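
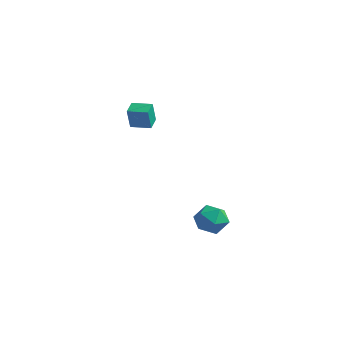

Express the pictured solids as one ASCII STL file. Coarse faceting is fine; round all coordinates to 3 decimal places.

solid 
facet normal -0.549 -0.820 0.162
outer loop
vertex 2.073 -3.567 -3.68
vertex 2.8 -4.118 -4.001
vertex 2.742 -3.893 -3.062
endloop
endfacet
facet normal -0.722 -0.303 0.622
outer loop
vertex 2.073 -3.567 -3.68
vertex 2.742 -3.893 -3.062
vertex 2.421 -2.983 -2.992
endloop
endfacet
facet normal -0.932 0.267 0.245
outer loop
vertex 2.073 -3.567 -3.68
vertex 2.421 -2.983 -2.992
vertex 2.282 -2.646 -3.888
endloop
endfacet
facet normal -0.889 0.101 -0.447
outer loop
vertex 2.073 -3.567 -3.68
vertex 2.282 -2.646 -3.888
vertex 2.516 -3.347 -4.512
endloop
endfacet
facet normal -0.653 -0.571 -0.498
outer loop
vertex 2.073 -3.567 -3.68
vertex 2.516 -3.347 -4.512
vertex 2.8 -4.118 -4.001
endloop
endfacet
facet normal -0.133 -0.123 0.983
outer loop
vertex 2.421 -2.983 -2.992
vertex 2.742 -3.893 -3.062
vertex 3.364 -3.173 -2.888
endloop
endfacet
facet normal 0.147 -0.960 0.239
outer loop
vertex 2.742 -3.893 -3.062
vertex 2.8 -4.118 -4.001
vertex 3.598 -3.874 -3.512
endloop
endfacet
facet normal -0.021 -0.558 -0.830
outer loop
vertex 2.8 -4.118 -4.001
vertex 2.516 -3.347 -4.512
vertex 3.459 -3.537 -4.408
endloop
endfacet
facet normal -0.404 0.529 -0.746
outer loop
vertex 2.516 -3.347 -4.512
vertex 2.282 -2.646 -3.888
vertex 3.138 -2.627 -4.338
endloop
endfacet
facet normal -0.473 0.798 0.374
outer loop
vertex 2.282 -2.646 -3.888
vertex 2.421 -2.983 -2.992
vertex 3.08 -2.402 -3.399
endloop
endfacet
facet normal 0.889 -0.101 0.447
outer loop
vertex 3.807 -2.953 -3.72
vertex 3.364 -3.173 -2.888
vertex 3.598 -3.874 -3.512
endloop
endfacet
facet normal 0.932 -0.267 -0.245
outer loop
vertex 3.807 -2.953 -3.72
vertex 3.598 -3.874 -3.512
vertex 3.459 -3.537 -4.408
endloop
endfacet
facet normal 0.722 0.303 -0.622
outer loop
vertex 3.807 -2.953 -3.72
vertex 3.459 -3.537 -4.408
vertex 3.138 -2.627 -4.338
endloop
endfacet
facet normal 0.549 0.820 -0.162
outer loop
vertex 3.807 -2.953 -3.72
vertex 3.138 -2.627 -4.338
vertex 3.08 -2.402 -3.399
endloop
endfacet
facet normal 0.653 0.571 0.498
outer loop
vertex 3.807 -2.953 -3.72
vertex 3.08 -2.402 -3.399
vertex 3.364 -3.173 -2.888
endloop
endfacet
facet normal 0.404 -0.529 0.746
outer loop
vertex 3.598 -3.874 -3.512
vertex 3.364 -3.173 -2.888
vertex 2.742 -3.893 -3.062
endloop
endfacet
facet normal 0.473 -0.798 -0.374
outer loop
vertex 3.459 -3.537 -4.408
vertex 3.598 -3.874 -3.512
vertex 2.8 -4.118 -4.001
endloop
endfacet
facet normal 0.133 0.123 -0.983
outer loop
vertex 3.138 -2.627 -4.338
vertex 3.459 -3.537 -4.408
vertex 2.516 -3.347 -4.512
endloop
endfacet
facet normal -0.147 0.960 -0.239
outer loop
vertex 3.08 -2.402 -3.399
vertex 3.138 -2.627 -4.338
vertex 2.282 -2.646 -3.888
endloop
endfacet
facet normal 0.021 0.558 0.830
outer loop
vertex 3.364 -3.173 -2.888
vertex 3.08 -2.402 -3.399
vertex 2.421 -2.983 -2.992
endloop
endfacet
facet normal -0.926 -0.372 -0.061
outer loop
vertex -4.205 -0.995 0.723
vertex -4.54 -0.196 0.93
vertex -4.246 -0.685 -0.539
endloop
endfacet
facet normal 0.376 -0.897 -0.233
outer loop
vertex -3.2 -0.264 -0.47
vertex -4.205 -0.995 0.723
vertex -4.246 -0.685 -0.539
endloop
endfacet
facet normal -0.926 -0.373 -0.061
outer loop
vertex -4.246 -0.685 -0.539
vertex -4.54 -0.196 0.93
vertex -4.581 0.113 -0.332
endloop
endfacet
facet normal -0.032 0.238 -0.971
outer loop
vertex -4.581 0.113 -0.332
vertex -3.2 -0.264 -0.47
vertex -4.246 -0.685 -0.539
endloop
endfacet
facet normal 0.032 -0.238 0.971
outer loop
vertex -4.205 -0.995 0.723
vertex -3.494 0.225 0.999
vertex -4.54 -0.196 0.93
endloop
endfacet
facet normal 0.377 -0.897 -0.232
outer loop
vertex -3.159 -0.573 0.792
vertex -4.205 -0.995 0.723
vertex -3.2 -0.264 -0.47
endloop
endfacet
facet normal 0.032 -0.238 0.971
outer loop
vertex -3.159 -0.573 0.792
vertex -3.494 0.225 0.999
vertex -4.205 -0.995 0.723
endloop
endfacet
facet normal -0.376 0.897 0.232
outer loop
vertex -4.54 -0.196 0.93
vertex -3.494 0.225 0.999
vertex -4.581 0.113 -0.332
endloop
endfacet
facet normal -0.032 0.238 -0.971
outer loop
vertex -3.535 0.535 -0.263
vertex -3.2 -0.264 -0.47
vertex -4.581 0.113 -0.332
endloop
endfacet
facet normal -0.377 0.897 0.232
outer loop
vertex -4.581 0.113 -0.332
vertex -3.494 0.225 0.999
vertex -3.535 0.535 -0.263
endloop
endfacet
facet normal 0.926 0.372 0.061
outer loop
vertex -3.535 0.535 -0.263
vertex -3.159 -0.573 0.792
vertex -3.2 -0.264 -0.47
endloop
endfacet
facet normal 0.926 0.373 0.061
outer loop
vertex -3.494 0.225 0.999
vertex -3.159 -0.573 0.792
vertex -3.535 0.535 -0.263
endloop
endfacet

endsolid


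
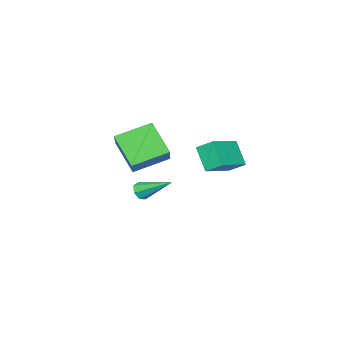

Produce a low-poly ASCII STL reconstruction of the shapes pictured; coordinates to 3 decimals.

solid 
facet normal -0.943 -0.011 -0.333
outer loop
vertex 1.292 1.998 2.918
vertex 1.643 2.792 1.897
vertex 1.483 1.249 2.401
endloop
endfacet
facet normal -0.262 -0.593 0.762
outer loop
vertex 3.077 1.268 2.963
vertex 1.292 1.998 2.918
vertex 1.483 1.249 2.401
endloop
endfacet
facet normal -0.943 -0.011 -0.333
outer loop
vertex 1.483 1.249 2.401
vertex 1.643 2.792 1.897
vertex 1.834 2.043 1.38
endloop
endfacet
facet normal 0.206 -0.806 -0.556
outer loop
vertex 1.834 2.043 1.38
vertex 3.077 1.268 2.963
vertex 1.483 1.249 2.401
endloop
endfacet
facet normal -0.206 0.806 0.556
outer loop
vertex 1.292 1.998 2.918
vertex 3.237 2.811 2.459
vertex 1.643 2.792 1.897
endloop
endfacet
facet normal -0.262 -0.593 0.762
outer loop
vertex 2.886 2.017 3.48
vertex 1.292 1.998 2.918
vertex 3.077 1.268 2.963
endloop
endfacet
facet normal -0.206 0.806 0.556
outer loop
vertex 2.886 2.017 3.48
vertex 3.237 2.811 2.459
vertex 1.292 1.998 2.918
endloop
endfacet
facet normal 0.262 0.593 -0.762
outer loop
vertex 1.643 2.792 1.897
vertex 3.237 2.811 2.459
vertex 1.834 2.043 1.38
endloop
endfacet
facet normal 0.206 -0.806 -0.556
outer loop
vertex 3.428 2.062 1.942
vertex 3.077 1.268 2.963
vertex 1.834 2.043 1.38
endloop
endfacet
facet normal 0.262 0.593 -0.762
outer loop
vertex 1.834 2.043 1.38
vertex 3.237 2.811 2.459
vertex 3.428 2.062 1.942
endloop
endfacet
facet normal 0.943 0.011 0.333
outer loop
vertex 3.428 2.062 1.942
vertex 2.886 2.017 3.48
vertex 3.077 1.268 2.963
endloop
endfacet
facet normal 0.943 0.011 0.333
outer loop
vertex 3.237 2.811 2.459
vertex 2.886 2.017 3.48
vertex 3.428 2.062 1.942
endloop
endfacet
facet normal -0.770 0.535 0.347
outer loop
vertex 1.646 -2.381 2.871
vertex 1.884 -1.165 1.524
vertex 0.354 -3.461 1.667
endloop
endfacet
facet normal -0.130 -0.664 0.736
outer loop
vertex 1.756 -4.435 1.036
vertex 1.646 -2.381 2.871
vertex 0.354 -3.461 1.667
endloop
endfacet
facet normal -0.770 0.535 0.347
outer loop
vertex 0.354 -3.461 1.667
vertex 1.884 -1.165 1.524
vertex 0.592 -2.245 0.32
endloop
endfacet
facet normal -0.624 -0.522 -0.581
outer loop
vertex 0.592 -2.245 0.32
vertex 1.756 -4.435 1.036
vertex 0.354 -3.461 1.667
endloop
endfacet
facet normal 0.624 0.522 0.581
outer loop
vertex 1.646 -2.381 2.871
vertex 3.286 -2.139 0.893
vertex 1.884 -1.165 1.524
endloop
endfacet
facet normal -0.130 -0.664 0.736
outer loop
vertex 3.048 -3.355 2.24
vertex 1.646 -2.381 2.871
vertex 1.756 -4.435 1.036
endloop
endfacet
facet normal 0.624 0.522 0.581
outer loop
vertex 3.048 -3.355 2.24
vertex 3.286 -2.139 0.893
vertex 1.646 -2.381 2.871
endloop
endfacet
facet normal 0.130 0.664 -0.736
outer loop
vertex 1.884 -1.165 1.524
vertex 3.286 -2.139 0.893
vertex 0.592 -2.245 0.32
endloop
endfacet
facet normal -0.624 -0.522 -0.581
outer loop
vertex 1.994 -3.219 -0.311
vertex 1.756 -4.435 1.036
vertex 0.592 -2.245 0.32
endloop
endfacet
facet normal 0.130 0.664 -0.736
outer loop
vertex 0.592 -2.245 0.32
vertex 3.286 -2.139 0.893
vertex 1.994 -3.219 -0.311
endloop
endfacet
facet normal 0.770 -0.535 -0.347
outer loop
vertex 1.994 -3.219 -0.311
vertex 3.048 -3.355 2.24
vertex 1.756 -4.435 1.036
endloop
endfacet
facet normal 0.770 -0.535 -0.347
outer loop
vertex 3.286 -2.139 0.893
vertex 3.048 -3.355 2.24
vertex 1.994 -3.219 -0.311
endloop
endfacet
facet normal 0.213 -0.840 -0.500
outer loop
vertex 1.941 -3.231 -1.17
vertex 1.672 -3.056 -1.579
vertex 2.177 -2.992 -1.471
endloop
endfacet
facet normal 0.745 0.097 0.661
outer loop
vertex 1.941 -3.231 -1.17
vertex 2.177 -2.992 -1.471
vertex 1.288 -1.544 -0.681
endloop
endfacet
facet normal 0.213 -0.840 -0.499
outer loop
vertex 2.177 -2.992 -1.471
vertex 1.672 -3.056 -1.579
vertex 2.032 -2.801 -1.854
endloop
endfacet
facet normal 0.839 0.541 -0.048
outer loop
vertex 2.177 -2.992 -1.471
vertex 2.032 -2.801 -1.854
vertex 1.288 -1.544 -0.681
endloop
endfacet
facet normal 0.215 -0.840 -0.498
outer loop
vertex 2.032 -2.801 -1.854
vertex 1.672 -3.056 -1.579
vertex 1.617 -2.803 -2.03
endloop
endfacet
facet normal 0.261 0.737 -0.624
outer loop
vertex 2.032 -2.801 -1.854
vertex 1.617 -2.803 -2.03
vertex 1.288 -1.544 -0.681
endloop
endfacet
facet normal 0.213 -0.841 -0.498
outer loop
vertex 1.617 -2.803 -2.03
vertex 1.672 -3.056 -1.579
vertex 1.243 -2.995 -1.866
endloop
endfacet
facet normal -0.554 0.537 -0.636
outer loop
vertex 1.617 -2.803 -2.03
vertex 1.243 -2.995 -1.866
vertex 1.288 -1.544 -0.681
endloop
endfacet
facet normal 0.214 -0.841 -0.498
outer loop
vertex 1.243 -2.995 -1.866
vertex 1.672 -3.056 -1.579
vertex 1.192 -3.233 -1.486
endloop
endfacet
facet normal -0.993 0.092 -0.075
outer loop
vertex 1.243 -2.995 -1.866
vertex 1.192 -3.233 -1.486
vertex 1.288 -1.544 -0.681
endloop
endfacet
facet normal 0.213 -0.840 -0.499
outer loop
vertex 1.192 -3.233 -1.486
vertex 1.672 -3.056 -1.579
vertex 1.503 -3.338 -1.176
endloop
endfacet
facet normal -0.724 -0.263 0.638
outer loop
vertex 1.192 -3.233 -1.486
vertex 1.503 -3.338 -1.176
vertex 1.288 -1.544 -0.681
endloop
endfacet
facet normal 0.212 -0.840 -0.499
outer loop
vertex 1.503 -3.338 -1.176
vertex 1.672 -3.056 -1.579
vertex 1.941 -3.231 -1.17
endloop
endfacet
facet normal 0.050 -0.260 0.964
outer loop
vertex 1.503 -3.338 -1.176
vertex 1.941 -3.231 -1.17
vertex 1.288 -1.544 -0.681
endloop
endfacet

endsolid


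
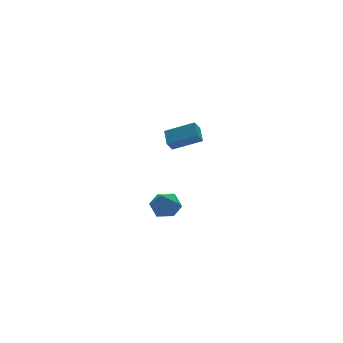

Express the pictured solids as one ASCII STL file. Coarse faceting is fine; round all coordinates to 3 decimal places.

solid 
facet normal 0.109 0.373 0.921
outer loop
vertex -4.07 -2.737 0.463
vertex -4.247 -3.591 0.83
vertex -3.358 -3.34 0.623
endloop
endfacet
facet normal 0.515 0.728 0.453
outer loop
vertex -4.07 -2.737 0.463
vertex -3.358 -3.34 0.623
vertex -3.377 -2.831 -0.174
endloop
endfacet
facet normal 0.087 0.995 -0.052
outer loop
vertex -4.07 -2.737 0.463
vertex -3.377 -2.831 -0.174
vertex -4.277 -2.767 -0.46
endloop
endfacet
facet normal -0.583 0.806 0.105
outer loop
vertex -4.07 -2.737 0.463
vertex -4.277 -2.767 -0.46
vertex -4.815 -3.237 0.161
endloop
endfacet
facet normal -0.569 0.421 0.706
outer loop
vertex -4.07 -2.737 0.463
vertex -4.815 -3.237 0.161
vertex -4.247 -3.591 0.83
endloop
endfacet
facet normal 0.955 0.260 0.143
outer loop
vertex -3.377 -2.831 -0.174
vertex -3.358 -3.34 0.623
vertex -3.125 -3.743 -0.201
endloop
endfacet
facet normal 0.298 -0.314 0.901
outer loop
vertex -3.358 -3.34 0.623
vertex -4.247 -3.591 0.83
vertex -3.663 -4.213 0.42
endloop
endfacet
facet normal -0.799 -0.237 0.553
outer loop
vertex -4.247 -3.591 0.83
vertex -4.815 -3.237 0.161
vertex -4.563 -4.149 0.134
endloop
endfacet
facet normal -0.822 0.385 -0.421
outer loop
vertex -4.815 -3.237 0.161
vertex -4.277 -2.767 -0.46
vertex -4.582 -3.64 -0.663
endloop
endfacet
facet normal 0.263 0.691 -0.673
outer loop
vertex -4.277 -2.767 -0.46
vertex -3.377 -2.831 -0.174
vertex -3.693 -3.389 -0.87
endloop
endfacet
facet normal 0.583 -0.806 -0.105
outer loop
vertex -3.87 -4.243 -0.503
vertex -3.125 -3.743 -0.201
vertex -3.663 -4.213 0.42
endloop
endfacet
facet normal -0.087 -0.995 0.052
outer loop
vertex -3.87 -4.243 -0.503
vertex -3.663 -4.213 0.42
vertex -4.563 -4.149 0.134
endloop
endfacet
facet normal -0.515 -0.728 -0.453
outer loop
vertex -3.87 -4.243 -0.503
vertex -4.563 -4.149 0.134
vertex -4.582 -3.64 -0.663
endloop
endfacet
facet normal -0.109 -0.373 -0.921
outer loop
vertex -3.87 -4.243 -0.503
vertex -4.582 -3.64 -0.663
vertex -3.693 -3.389 -0.87
endloop
endfacet
facet normal 0.569 -0.421 -0.706
outer loop
vertex -3.87 -4.243 -0.503
vertex -3.693 -3.389 -0.87
vertex -3.125 -3.743 -0.201
endloop
endfacet
facet normal 0.822 -0.385 0.421
outer loop
vertex -3.663 -4.213 0.42
vertex -3.125 -3.743 -0.201
vertex -3.358 -3.34 0.623
endloop
endfacet
facet normal -0.263 -0.691 0.673
outer loop
vertex -4.563 -4.149 0.134
vertex -3.663 -4.213 0.42
vertex -4.247 -3.591 0.83
endloop
endfacet
facet normal -0.955 -0.260 -0.143
outer loop
vertex -4.582 -3.64 -0.663
vertex -4.563 -4.149 0.134
vertex -4.815 -3.237 0.161
endloop
endfacet
facet normal -0.298 0.314 -0.901
outer loop
vertex -3.693 -3.389 -0.87
vertex -4.582 -3.64 -0.663
vertex -4.277 -2.767 -0.46
endloop
endfacet
facet normal 0.799 0.237 -0.553
outer loop
vertex -3.125 -3.743 -0.201
vertex -3.693 -3.389 -0.87
vertex -3.377 -2.831 -0.174
endloop
endfacet
facet normal -0.564 -0.245 0.789
outer loop
vertex 1.287 2.928 1.292
vertex 1.624 3.917 1.84
vertex -0.201 3.864 0.518
endloop
endfacet
facet normal -0.285 -0.838 -0.465
outer loop
vertex 0.256 4.063 -0.12
vertex 1.287 2.928 1.292
vertex -0.201 3.864 0.518
endloop
endfacet
facet normal -0.564 -0.245 0.788
outer loop
vertex -0.201 3.864 0.518
vertex 1.624 3.917 1.84
vertex 0.136 4.853 1.067
endloop
endfacet
facet normal -0.775 0.488 -0.403
outer loop
vertex 0.136 4.853 1.067
vertex 0.256 4.063 -0.12
vertex -0.201 3.864 0.518
endloop
endfacet
facet normal 0.775 -0.487 0.403
outer loop
vertex 1.287 2.928 1.292
vertex 2.081 4.116 1.202
vertex 1.624 3.917 1.84
endloop
endfacet
facet normal -0.285 -0.838 -0.465
outer loop
vertex 1.744 3.127 0.653
vertex 1.287 2.928 1.292
vertex 0.256 4.063 -0.12
endloop
endfacet
facet normal 0.775 -0.487 0.402
outer loop
vertex 1.744 3.127 0.653
vertex 2.081 4.116 1.202
vertex 1.287 2.928 1.292
endloop
endfacet
facet normal 0.285 0.838 0.466
outer loop
vertex 1.624 3.917 1.84
vertex 2.081 4.116 1.202
vertex 0.136 4.853 1.067
endloop
endfacet
facet normal -0.775 0.487 -0.403
outer loop
vertex 0.593 5.052 0.428
vertex 0.256 4.063 -0.12
vertex 0.136 4.853 1.067
endloop
endfacet
facet normal 0.285 0.838 0.465
outer loop
vertex 0.136 4.853 1.067
vertex 2.081 4.116 1.202
vertex 0.593 5.052 0.428
endloop
endfacet
facet normal 0.564 0.245 -0.789
outer loop
vertex 0.593 5.052 0.428
vertex 1.744 3.127 0.653
vertex 0.256 4.063 -0.12
endloop
endfacet
facet normal 0.564 0.245 -0.788
outer loop
vertex 2.081 4.116 1.202
vertex 1.744 3.127 0.653
vertex 0.593 5.052 0.428
endloop
endfacet

endsolid


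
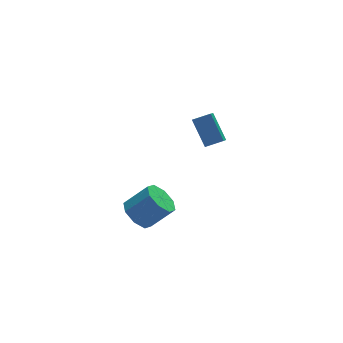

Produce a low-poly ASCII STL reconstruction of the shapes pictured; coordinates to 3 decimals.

solid 
facet normal -0.913 0.178 -0.366
outer loop
vertex 2.522 3.745 -2.233
vertex 2.999 4.632 -2.99
vertex 2.804 2.459 -3.562
endloop
endfacet
facet normal -0.379 -0.704 0.601
outer loop
vertex 3.781 2.268 -3.17
vertex 2.522 3.745 -2.233
vertex 2.804 2.459 -3.562
endloop
endfacet
facet normal -0.913 0.178 -0.366
outer loop
vertex 2.804 2.459 -3.562
vertex 2.999 4.632 -2.99
vertex 3.281 3.346 -4.319
endloop
endfacet
facet normal 0.151 -0.687 -0.710
outer loop
vertex 3.281 3.346 -4.319
vertex 3.781 2.268 -3.17
vertex 2.804 2.459 -3.562
endloop
endfacet
facet normal -0.151 0.687 0.710
outer loop
vertex 2.522 3.745 -2.233
vertex 3.976 4.441 -2.598
vertex 2.999 4.632 -2.99
endloop
endfacet
facet normal -0.379 -0.704 0.601
outer loop
vertex 3.499 3.554 -1.841
vertex 2.522 3.745 -2.233
vertex 3.781 2.268 -3.17
endloop
endfacet
facet normal -0.151 0.687 0.710
outer loop
vertex 3.499 3.554 -1.841
vertex 3.976 4.441 -2.598
vertex 2.522 3.745 -2.233
endloop
endfacet
facet normal 0.379 0.704 -0.601
outer loop
vertex 2.999 4.632 -2.99
vertex 3.976 4.441 -2.598
vertex 3.281 3.346 -4.319
endloop
endfacet
facet normal 0.151 -0.687 -0.710
outer loop
vertex 4.258 3.155 -3.927
vertex 3.781 2.268 -3.17
vertex 3.281 3.346 -4.319
endloop
endfacet
facet normal 0.379 0.704 -0.601
outer loop
vertex 3.281 3.346 -4.319
vertex 3.976 4.441 -2.598
vertex 4.258 3.155 -3.927
endloop
endfacet
facet normal 0.913 -0.178 0.366
outer loop
vertex 4.258 3.155 -3.927
vertex 3.499 3.554 -1.841
vertex 3.781 2.268 -3.17
endloop
endfacet
facet normal 0.913 -0.178 0.366
outer loop
vertex 3.976 4.441 -2.598
vertex 3.499 3.554 -1.841
vertex 4.258 3.155 -3.927
endloop
endfacet
facet normal -0.700 0.150 -0.698
outer loop
vertex -1.961 -2.56 -3.827
vertex -2.671 -2.813 -3.17
vertex -2.224 -1.958 -3.434
endloop
endfacet
facet normal 0.626 0.599 -0.499
outer loop
vertex -1.961 -2.56 -3.827
vertex -2.224 -1.958 -3.434
vertex -0.779 -2.814 -2.647
endloop
endfacet
facet normal 0.626 0.599 -0.499
outer loop
vertex -0.779 -2.814 -2.647
vertex -2.224 -1.958 -3.434
vertex -1.041 -2.213 -2.254
endloop
endfacet
facet normal 0.700 -0.151 0.698
outer loop
vertex -0.779 -2.814 -2.647
vertex -1.041 -2.213 -2.254
vertex -1.489 -3.067 -1.99
endloop
endfacet
facet normal -0.700 0.150 -0.698
outer loop
vertex -2.224 -1.958 -3.434
vertex -2.671 -2.813 -3.17
vertex -2.749 -1.857 -2.886
endloop
endfacet
facet normal 0.200 0.980 0.011
outer loop
vertex -2.224 -1.958 -3.434
vertex -2.749 -1.857 -2.886
vertex -1.041 -2.213 -2.254
endloop
endfacet
facet normal 0.201 0.980 0.010
outer loop
vertex -1.041 -2.213 -2.254
vertex -2.749 -1.857 -2.886
vertex -1.566 -2.111 -1.706
endloop
endfacet
facet normal 0.700 -0.151 0.698
outer loop
vertex -1.041 -2.213 -2.254
vertex -1.566 -2.111 -1.706
vertex -1.489 -3.067 -1.99
endloop
endfacet
facet normal -0.700 0.150 -0.698
outer loop
vertex -2.749 -1.857 -2.886
vertex -2.671 -2.813 -3.17
vertex -3.228 -2.316 -2.505
endloop
endfacet
facet normal -0.344 0.786 0.514
outer loop
vertex -2.749 -1.857 -2.886
vertex -3.228 -2.316 -2.505
vertex -1.566 -2.111 -1.706
endloop
endfacet
facet normal -0.344 0.786 0.514
outer loop
vertex -1.566 -2.111 -1.706
vertex -3.228 -2.316 -2.505
vertex -2.046 -2.57 -1.325
endloop
endfacet
facet normal 0.699 -0.151 0.699
outer loop
vertex -1.566 -2.111 -1.706
vertex -2.046 -2.57 -1.325
vertex -1.489 -3.067 -1.99
endloop
endfacet
facet normal -0.700 0.150 -0.698
outer loop
vertex -3.228 -2.316 -2.505
vertex -2.671 -2.813 -3.17
vertex -3.381 -3.066 -2.513
endloop
endfacet
facet normal -0.686 0.132 0.716
outer loop
vertex -3.228 -2.316 -2.505
vertex -3.381 -3.066 -2.513
vertex -2.046 -2.57 -1.325
endloop
endfacet
facet normal -0.686 0.132 0.716
outer loop
vertex -2.046 -2.57 -1.325
vertex -3.381 -3.066 -2.513
vertex -2.199 -3.32 -1.333
endloop
endfacet
facet normal 0.700 -0.150 0.698
outer loop
vertex -2.046 -2.57 -1.325
vertex -2.199 -3.32 -1.333
vertex -1.489 -3.067 -1.99
endloop
endfacet
facet normal -0.700 0.151 -0.698
outer loop
vertex -3.381 -3.066 -2.513
vertex -2.671 -2.813 -3.17
vertex -3.119 -3.667 -2.906
endloop
endfacet
facet normal -0.626 -0.599 0.499
outer loop
vertex -3.381 -3.066 -2.513
vertex -3.119 -3.667 -2.906
vertex -2.199 -3.32 -1.333
endloop
endfacet
facet normal -0.626 -0.599 0.499
outer loop
vertex -2.199 -3.32 -1.333
vertex -3.119 -3.667 -2.906
vertex -1.936 -3.922 -1.726
endloop
endfacet
facet normal 0.700 -0.150 0.698
outer loop
vertex -2.199 -3.32 -1.333
vertex -1.936 -3.922 -1.726
vertex -1.489 -3.067 -1.99
endloop
endfacet
facet normal -0.700 0.151 -0.698
outer loop
vertex -3.119 -3.667 -2.906
vertex -2.671 -2.813 -3.17
vertex -2.594 -3.769 -3.454
endloop
endfacet
facet normal -0.201 -0.980 -0.010
outer loop
vertex -3.119 -3.667 -2.906
vertex -2.594 -3.769 -3.454
vertex -1.936 -3.922 -1.726
endloop
endfacet
facet normal -0.200 -0.980 -0.011
outer loop
vertex -1.936 -3.922 -1.726
vertex -2.594 -3.769 -3.454
vertex -1.411 -4.023 -2.274
endloop
endfacet
facet normal 0.700 -0.150 0.698
outer loop
vertex -1.936 -3.922 -1.726
vertex -1.411 -4.023 -2.274
vertex -1.489 -3.067 -1.99
endloop
endfacet
facet normal -0.699 0.151 -0.699
outer loop
vertex -2.594 -3.769 -3.454
vertex -2.671 -2.813 -3.17
vertex -2.114 -3.31 -3.835
endloop
endfacet
facet normal 0.344 -0.786 -0.514
outer loop
vertex -2.594 -3.769 -3.454
vertex -2.114 -3.31 -3.835
vertex -1.411 -4.023 -2.274
endloop
endfacet
facet normal 0.344 -0.786 -0.514
outer loop
vertex -1.411 -4.023 -2.274
vertex -2.114 -3.31 -3.835
vertex -0.932 -3.564 -2.655
endloop
endfacet
facet normal 0.700 -0.150 0.698
outer loop
vertex -1.411 -4.023 -2.274
vertex -0.932 -3.564 -2.655
vertex -1.489 -3.067 -1.99
endloop
endfacet
facet normal -0.700 0.150 -0.698
outer loop
vertex -2.114 -3.31 -3.835
vertex -2.671 -2.813 -3.17
vertex -1.961 -2.56 -3.827
endloop
endfacet
facet normal 0.686 -0.132 -0.716
outer loop
vertex -2.114 -3.31 -3.835
vertex -1.961 -2.56 -3.827
vertex -0.932 -3.564 -2.655
endloop
endfacet
facet normal 0.686 -0.132 -0.716
outer loop
vertex -0.932 -3.564 -2.655
vertex -1.961 -2.56 -3.827
vertex -0.779 -2.814 -2.647
endloop
endfacet
facet normal 0.700 -0.150 0.698
outer loop
vertex -0.932 -3.564 -2.655
vertex -0.779 -2.814 -2.647
vertex -1.489 -3.067 -1.99
endloop
endfacet

endsolid


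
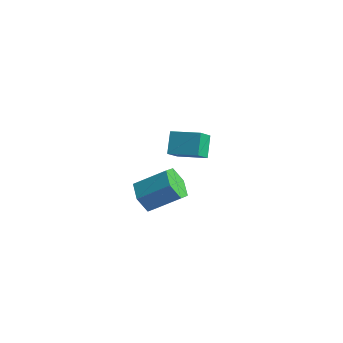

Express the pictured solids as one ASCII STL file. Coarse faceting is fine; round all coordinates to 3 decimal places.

solid 
facet normal -0.676 -0.502 -0.539
outer loop
vertex 1.279 -4.277 -0.387
vertex 0.768 -4.389 0.358
vertex 0.647 -3.659 -0.17
endloop
endfacet
facet normal 0.246 0.536 -0.808
outer loop
vertex 1.279 -4.277 -0.387
vertex 0.647 -3.659 -0.17
vertex 2.462 -3.398 0.557
endloop
endfacet
facet normal 0.247 0.535 -0.808
outer loop
vertex 2.462 -3.398 0.557
vertex 0.647 -3.659 -0.17
vertex 1.83 -2.78 0.773
endloop
endfacet
facet normal 0.676 0.503 0.539
outer loop
vertex 2.462 -3.398 0.557
vertex 1.83 -2.78 0.773
vertex 1.952 -3.511 1.302
endloop
endfacet
facet normal -0.677 -0.502 -0.539
outer loop
vertex 0.647 -3.659 -0.17
vertex 0.768 -4.389 0.358
vertex 0.137 -3.771 0.575
endloop
endfacet
facet normal -0.478 0.856 -0.198
outer loop
vertex 0.647 -3.659 -0.17
vertex 0.137 -3.771 0.575
vertex 1.83 -2.78 0.773
endloop
endfacet
facet normal -0.478 0.856 -0.198
outer loop
vertex 1.83 -2.78 0.773
vertex 0.137 -3.771 0.575
vertex 1.32 -2.892 1.518
endloop
endfacet
facet normal 0.676 0.503 0.539
outer loop
vertex 1.83 -2.78 0.773
vertex 1.32 -2.892 1.518
vertex 1.952 -3.511 1.302
endloop
endfacet
facet normal -0.677 -0.501 -0.539
outer loop
vertex 0.137 -3.771 0.575
vertex 0.768 -4.389 0.358
vertex 0.258 -4.502 1.103
endloop
endfacet
facet normal -0.725 0.321 0.610
outer loop
vertex 0.137 -3.771 0.575
vertex 0.258 -4.502 1.103
vertex 1.32 -2.892 1.518
endloop
endfacet
facet normal -0.725 0.321 0.609
outer loop
vertex 1.32 -2.892 1.518
vertex 0.258 -4.502 1.103
vertex 1.441 -3.623 2.047
endloop
endfacet
facet normal 0.676 0.502 0.539
outer loop
vertex 1.32 -2.892 1.518
vertex 1.441 -3.623 2.047
vertex 1.952 -3.511 1.302
endloop
endfacet
facet normal -0.676 -0.503 -0.539
outer loop
vertex 0.258 -4.502 1.103
vertex 0.768 -4.389 0.358
vertex 0.89 -5.12 0.887
endloop
endfacet
facet normal -0.247 -0.535 0.808
outer loop
vertex 0.258 -4.502 1.103
vertex 0.89 -5.12 0.887
vertex 1.441 -3.623 2.047
endloop
endfacet
facet normal -0.246 -0.535 0.808
outer loop
vertex 1.441 -3.623 2.047
vertex 0.89 -5.12 0.887
vertex 2.073 -4.241 1.83
endloop
endfacet
facet normal 0.676 0.502 0.539
outer loop
vertex 1.441 -3.623 2.047
vertex 2.073 -4.241 1.83
vertex 1.952 -3.511 1.302
endloop
endfacet
facet normal -0.676 -0.503 -0.539
outer loop
vertex 0.89 -5.12 0.887
vertex 0.768 -4.389 0.358
vertex 1.4 -5.008 0.142
endloop
endfacet
facet normal 0.478 -0.856 0.198
outer loop
vertex 0.89 -5.12 0.887
vertex 1.4 -5.008 0.142
vertex 2.073 -4.241 1.83
endloop
endfacet
facet normal 0.478 -0.856 0.198
outer loop
vertex 2.073 -4.241 1.83
vertex 1.4 -5.008 0.142
vertex 2.583 -4.129 1.085
endloop
endfacet
facet normal 0.677 0.502 0.539
outer loop
vertex 2.073 -4.241 1.83
vertex 2.583 -4.129 1.085
vertex 1.952 -3.511 1.302
endloop
endfacet
facet normal -0.676 -0.502 -0.539
outer loop
vertex 1.4 -5.008 0.142
vertex 0.768 -4.389 0.358
vertex 1.279 -4.277 -0.387
endloop
endfacet
facet normal 0.725 -0.321 -0.610
outer loop
vertex 1.4 -5.008 0.142
vertex 1.279 -4.277 -0.387
vertex 2.583 -4.129 1.085
endloop
endfacet
facet normal 0.725 -0.321 -0.610
outer loop
vertex 2.583 -4.129 1.085
vertex 1.279 -4.277 -0.387
vertex 2.462 -3.398 0.557
endloop
endfacet
facet normal 0.677 0.501 0.539
outer loop
vertex 2.583 -4.129 1.085
vertex 2.462 -3.398 0.557
vertex 1.952 -3.511 1.302
endloop
endfacet
facet normal -0.938 -0.218 -0.269
outer loop
vertex -1.4 0.644 -1.946
vertex -1.838 1.543 -1.147
vertex -1.341 1.403 -2.768
endloop
endfacet
facet normal 0.342 -0.702 -0.624
outer loop
vertex 0.178 1.757 -2.333
vertex -1.4 0.644 -1.946
vertex -1.341 1.403 -2.768
endloop
endfacet
facet normal -0.938 -0.219 -0.269
outer loop
vertex -1.341 1.403 -2.768
vertex -1.838 1.543 -1.147
vertex -1.78 2.302 -1.969
endloop
endfacet
facet normal 0.052 0.678 -0.734
outer loop
vertex -1.78 2.302 -1.969
vertex 0.178 1.757 -2.333
vertex -1.341 1.403 -2.768
endloop
endfacet
facet normal -0.052 -0.677 0.734
outer loop
vertex -1.4 0.644 -1.946
vertex -0.319 1.897 -0.712
vertex -1.838 1.543 -1.147
endloop
endfacet
facet normal 0.342 -0.702 -0.624
outer loop
vertex 0.12 0.998 -1.511
vertex -1.4 0.644 -1.946
vertex 0.178 1.757 -2.333
endloop
endfacet
facet normal -0.052 -0.678 0.734
outer loop
vertex 0.12 0.998 -1.511
vertex -0.319 1.897 -0.712
vertex -1.4 0.644 -1.946
endloop
endfacet
facet normal -0.342 0.702 0.624
outer loop
vertex -1.838 1.543 -1.147
vertex -0.319 1.897 -0.712
vertex -1.78 2.302 -1.969
endloop
endfacet
facet normal 0.052 0.677 -0.734
outer loop
vertex -0.26 2.656 -1.534
vertex 0.178 1.757 -2.333
vertex -1.78 2.302 -1.969
endloop
endfacet
facet normal -0.342 0.702 0.624
outer loop
vertex -1.78 2.302 -1.969
vertex -0.319 1.897 -0.712
vertex -0.26 2.656 -1.534
endloop
endfacet
facet normal 0.938 0.219 0.268
outer loop
vertex -0.26 2.656 -1.534
vertex 0.12 0.998 -1.511
vertex 0.178 1.757 -2.333
endloop
endfacet
facet normal 0.938 0.219 0.269
outer loop
vertex -0.319 1.897 -0.712
vertex 0.12 0.998 -1.511
vertex -0.26 2.656 -1.534
endloop
endfacet

endsolid


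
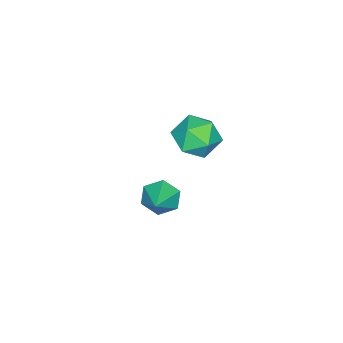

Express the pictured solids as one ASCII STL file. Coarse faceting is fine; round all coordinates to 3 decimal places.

solid 
facet normal -0.793 -0.552 0.259
outer loop
vertex -2.659 1.514 2.974
vertex -2.227 0.713 2.589
vertex -2.079 0.946 3.538
endloop
endfacet
facet normal -0.701 -0.009 0.713
outer loop
vertex -2.659 1.514 2.974
vertex -2.079 0.946 3.538
vertex -2.023 1.93 3.605
endloop
endfacet
facet normal -0.727 0.598 0.338
outer loop
vertex -2.659 1.514 2.974
vertex -2.023 1.93 3.605
vertex -2.136 2.306 2.698
endloop
endfacet
facet normal -0.834 0.430 -0.347
outer loop
vertex -2.659 1.514 2.974
vertex -2.136 2.306 2.698
vertex -2.262 1.554 2.07
endloop
endfacet
facet normal -0.874 -0.281 -0.396
outer loop
vertex -2.659 1.514 2.974
vertex -2.262 1.554 2.07
vertex -2.227 0.713 2.589
endloop
endfacet
facet normal -0.049 -0.065 0.997
outer loop
vertex -2.023 1.93 3.605
vertex -2.079 0.946 3.538
vertex -1.198 1.386 3.61
endloop
endfacet
facet normal -0.197 -0.945 0.263
outer loop
vertex -2.079 0.946 3.538
vertex -2.227 0.713 2.589
vertex -1.324 0.634 2.982
endloop
endfacet
facet normal -0.329 -0.506 -0.798
outer loop
vertex -2.227 0.713 2.589
vertex -2.262 1.554 2.07
vertex -1.437 1.01 2.075
endloop
endfacet
facet normal -0.263 0.644 -0.718
outer loop
vertex -2.262 1.554 2.07
vertex -2.136 2.306 2.698
vertex -1.381 1.994 2.142
endloop
endfacet
facet normal -0.090 0.916 0.391
outer loop
vertex -2.136 2.306 2.698
vertex -2.023 1.93 3.605
vertex -1.233 2.227 3.091
endloop
endfacet
facet normal 0.834 -0.430 0.347
outer loop
vertex -0.801 1.426 2.706
vertex -1.198 1.386 3.61
vertex -1.324 0.634 2.982
endloop
endfacet
facet normal 0.727 -0.598 -0.338
outer loop
vertex -0.801 1.426 2.706
vertex -1.324 0.634 2.982
vertex -1.437 1.01 2.075
endloop
endfacet
facet normal 0.701 0.009 -0.713
outer loop
vertex -0.801 1.426 2.706
vertex -1.437 1.01 2.075
vertex -1.381 1.994 2.142
endloop
endfacet
facet normal 0.793 0.552 -0.259
outer loop
vertex -0.801 1.426 2.706
vertex -1.381 1.994 2.142
vertex -1.233 2.227 3.091
endloop
endfacet
facet normal 0.874 0.281 0.396
outer loop
vertex -0.801 1.426 2.706
vertex -1.233 2.227 3.091
vertex -1.198 1.386 3.61
endloop
endfacet
facet normal 0.263 -0.644 0.718
outer loop
vertex -1.324 0.634 2.982
vertex -1.198 1.386 3.61
vertex -2.079 0.946 3.538
endloop
endfacet
facet normal 0.090 -0.916 -0.391
outer loop
vertex -1.437 1.01 2.075
vertex -1.324 0.634 2.982
vertex -2.227 0.713 2.589
endloop
endfacet
facet normal 0.049 0.065 -0.997
outer loop
vertex -1.381 1.994 2.142
vertex -1.437 1.01 2.075
vertex -2.262 1.554 2.07
endloop
endfacet
facet normal 0.197 0.945 -0.263
outer loop
vertex -1.233 2.227 3.091
vertex -1.381 1.994 2.142
vertex -2.136 2.306 2.698
endloop
endfacet
facet normal 0.329 0.506 0.798
outer loop
vertex -1.198 1.386 3.61
vertex -1.233 2.227 3.091
vertex -2.023 1.93 3.605
endloop
endfacet
facet normal -0.807 -0.331 -0.489
outer loop
vertex 2.501 1.794 2.79
vertex 2.109 2.325 3.077
vertex 2.448 2.426 2.45
endloop
endfacet
facet normal 0.886 -0.160 -0.436
outer loop
vertex 2.501 1.794 2.79
vertex 2.448 2.426 2.45
vertex 3.111 2.735 3.683
endloop
endfacet
facet normal -0.807 -0.331 -0.489
outer loop
vertex 2.448 2.426 2.45
vertex 2.109 2.325 3.077
vertex 2.056 2.957 2.737
endloop
endfacet
facet normal 0.567 0.674 -0.474
outer loop
vertex 2.448 2.426 2.45
vertex 2.056 2.957 2.737
vertex 3.111 2.735 3.683
endloop
endfacet
facet normal -0.808 -0.330 -0.488
outer loop
vertex 2.056 2.957 2.737
vertex 2.109 2.325 3.077
vertex 1.718 2.856 3.365
endloop
endfacet
facet normal 0.044 0.982 0.182
outer loop
vertex 2.056 2.957 2.737
vertex 1.718 2.856 3.365
vertex 3.111 2.735 3.683
endloop
endfacet
facet normal -0.808 -0.330 -0.488
outer loop
vertex 1.718 2.856 3.365
vertex 2.109 2.325 3.077
vertex 1.771 2.223 3.705
endloop
endfacet
facet normal -0.160 0.457 0.875
outer loop
vertex 1.718 2.856 3.365
vertex 1.771 2.223 3.705
vertex 3.111 2.735 3.683
endloop
endfacet
facet normal -0.807 -0.331 -0.488
outer loop
vertex 1.771 2.223 3.705
vertex 2.109 2.325 3.077
vertex 2.163 1.692 3.417
endloop
endfacet
facet normal 0.159 -0.377 0.912
outer loop
vertex 1.771 2.223 3.705
vertex 2.163 1.692 3.417
vertex 3.111 2.735 3.683
endloop
endfacet
facet normal -0.807 -0.331 -0.489
outer loop
vertex 2.163 1.692 3.417
vertex 2.109 2.325 3.077
vertex 2.501 1.794 2.79
endloop
endfacet
facet normal 0.682 -0.685 0.256
outer loop
vertex 2.163 1.692 3.417
vertex 2.501 1.794 2.79
vertex 3.111 2.735 3.683
endloop
endfacet

endsolid


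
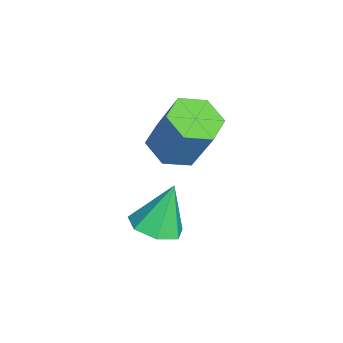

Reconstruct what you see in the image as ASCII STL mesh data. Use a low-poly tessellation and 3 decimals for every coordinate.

solid 
facet normal -0.294 -0.332 -0.896
outer loop
vertex -0.555 0.62 -1.564
vertex -1.247 0.075 -1.135
vertex -1.447 0.994 -1.41
endloop
endfacet
facet normal 0.290 0.863 -0.414
outer loop
vertex -0.555 0.62 -1.564
vertex -1.447 0.994 -1.41
vertex 0.039 1.29 0.246
endloop
endfacet
facet normal 0.290 0.863 -0.414
outer loop
vertex 0.039 1.29 0.246
vertex -1.447 0.994 -1.41
vertex -0.853 1.664 0.401
endloop
endfacet
facet normal 0.295 0.331 0.896
outer loop
vertex 0.039 1.29 0.246
vertex -0.853 1.664 0.401
vertex -0.653 0.745 0.675
endloop
endfacet
facet normal -0.294 -0.332 -0.896
outer loop
vertex -1.447 0.994 -1.41
vertex -1.247 0.075 -1.135
vertex -2.139 0.449 -0.981
endloop
endfacet
facet normal -0.644 0.762 -0.071
outer loop
vertex -1.447 0.994 -1.41
vertex -2.139 0.449 -0.981
vertex -0.853 1.664 0.401
endloop
endfacet
facet normal -0.643 0.762 -0.071
outer loop
vertex -0.853 1.664 0.401
vertex -2.139 0.449 -0.981
vertex -1.546 1.119 0.83
endloop
endfacet
facet normal 0.294 0.331 0.896
outer loop
vertex -0.853 1.664 0.401
vertex -1.546 1.119 0.83
vertex -0.653 0.745 0.675
endloop
endfacet
facet normal -0.294 -0.332 -0.896
outer loop
vertex -2.139 0.449 -0.981
vertex -1.247 0.075 -1.135
vertex -1.939 -0.47 -0.706
endloop
endfacet
facet normal -0.934 -0.101 0.343
outer loop
vertex -2.139 0.449 -0.981
vertex -1.939 -0.47 -0.706
vertex -1.546 1.119 0.83
endloop
endfacet
facet normal -0.933 -0.102 0.344
outer loop
vertex -1.546 1.119 0.83
vertex -1.939 -0.47 -0.706
vertex -1.345 0.2 1.104
endloop
endfacet
facet normal 0.294 0.332 0.896
outer loop
vertex -1.546 1.119 0.83
vertex -1.345 0.2 1.104
vertex -0.653 0.745 0.675
endloop
endfacet
facet normal -0.295 -0.331 -0.896
outer loop
vertex -1.939 -0.47 -0.706
vertex -1.247 0.075 -1.135
vertex -1.047 -0.844 -0.861
endloop
endfacet
facet normal -0.290 -0.863 0.414
outer loop
vertex -1.939 -0.47 -0.706
vertex -1.047 -0.844 -0.861
vertex -1.345 0.2 1.104
endloop
endfacet
facet normal -0.290 -0.863 0.414
outer loop
vertex -1.345 0.2 1.104
vertex -1.047 -0.844 -0.861
vertex -0.453 -0.174 0.95
endloop
endfacet
facet normal 0.294 0.332 0.896
outer loop
vertex -1.345 0.2 1.104
vertex -0.453 -0.174 0.95
vertex -0.653 0.745 0.675
endloop
endfacet
facet normal -0.294 -0.331 -0.896
outer loop
vertex -1.047 -0.844 -0.861
vertex -1.247 0.075 -1.135
vertex -0.354 -0.299 -1.29
endloop
endfacet
facet normal 0.643 -0.762 0.071
outer loop
vertex -1.047 -0.844 -0.861
vertex -0.354 -0.299 -1.29
vertex -0.453 -0.174 0.95
endloop
endfacet
facet normal 0.644 -0.762 0.071
outer loop
vertex -0.453 -0.174 0.95
vertex -0.354 -0.299 -1.29
vertex 0.239 0.371 0.521
endloop
endfacet
facet normal 0.294 0.332 0.896
outer loop
vertex -0.453 -0.174 0.95
vertex 0.239 0.371 0.521
vertex -0.653 0.745 0.675
endloop
endfacet
facet normal -0.294 -0.332 -0.896
outer loop
vertex -0.354 -0.299 -1.29
vertex -1.247 0.075 -1.135
vertex -0.555 0.62 -1.564
endloop
endfacet
facet normal 0.934 0.102 -0.343
outer loop
vertex -0.354 -0.299 -1.29
vertex -0.555 0.62 -1.564
vertex 0.239 0.371 0.521
endloop
endfacet
facet normal 0.934 0.100 -0.344
outer loop
vertex 0.239 0.371 0.521
vertex -0.555 0.62 -1.564
vertex 0.039 1.29 0.246
endloop
endfacet
facet normal 0.294 0.332 0.896
outer loop
vertex 0.239 0.371 0.521
vertex 0.039 1.29 0.246
vertex -0.653 0.745 0.675
endloop
endfacet
facet normal 0.224 -0.326 -0.919
outer loop
vertex 0.945 0.205 -3.938
vertex 0.356 -0.519 -3.825
vertex 0.175 0.335 -4.172
endloop
endfacet
facet normal 0.124 0.983 0.138
outer loop
vertex 0.945 0.205 -3.938
vertex 0.175 0.335 -4.172
vertex -0.056 0.079 -2.135
endloop
endfacet
facet normal 0.224 -0.326 -0.918
outer loop
vertex 0.175 0.335 -4.172
vertex 0.356 -0.519 -3.825
vertex -0.459 -0.178 -4.145
endloop
endfacet
facet normal -0.628 0.778 0.027
outer loop
vertex 0.175 0.335 -4.172
vertex -0.459 -0.178 -4.145
vertex -0.056 0.079 -2.135
endloop
endfacet
facet normal 0.224 -0.326 -0.919
outer loop
vertex -0.459 -0.178 -4.145
vertex 0.356 -0.519 -3.825
vertex -0.479 -0.948 -3.877
endloop
endfacet
facet normal -0.979 0.090 0.185
outer loop
vertex -0.459 -0.178 -4.145
vertex -0.479 -0.948 -3.877
vertex -0.056 0.079 -2.135
endloop
endfacet
facet normal 0.224 -0.325 -0.919
outer loop
vertex -0.479 -0.948 -3.877
vertex 0.356 -0.519 -3.825
vertex 0.13 -1.395 -3.57
endloop
endfacet
facet normal -0.662 -0.564 0.493
outer loop
vertex -0.479 -0.948 -3.877
vertex 0.13 -1.395 -3.57
vertex -0.056 0.079 -2.135
endloop
endfacet
facet normal 0.224 -0.325 -0.919
outer loop
vertex 0.13 -1.395 -3.57
vertex 0.356 -0.519 -3.825
vertex 0.909 -1.183 -3.455
endloop
endfacet
facet normal 0.082 -0.690 0.719
outer loop
vertex 0.13 -1.395 -3.57
vertex 0.909 -1.183 -3.455
vertex -0.056 0.079 -2.135
endloop
endfacet
facet normal 0.224 -0.326 -0.919
outer loop
vertex 0.909 -1.183 -3.455
vertex 0.356 -0.519 -3.825
vertex 1.272 -0.471 -3.619
endloop
endfacet
facet normal 0.694 -0.194 0.693
outer loop
vertex 0.909 -1.183 -3.455
vertex 1.272 -0.471 -3.619
vertex -0.056 0.079 -2.135
endloop
endfacet
facet normal 0.224 -0.325 -0.919
outer loop
vertex 1.272 -0.471 -3.619
vertex 0.356 -0.519 -3.825
vertex 0.945 0.205 -3.938
endloop
endfacet
facet normal 0.713 0.550 0.434
outer loop
vertex 1.272 -0.471 -3.619
vertex 0.945 0.205 -3.938
vertex -0.056 0.079 -2.135
endloop
endfacet

endsolid


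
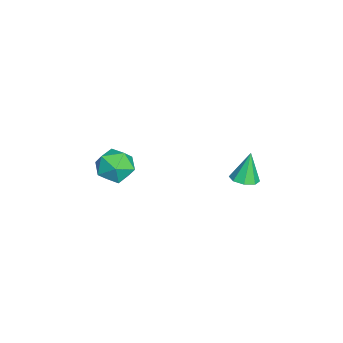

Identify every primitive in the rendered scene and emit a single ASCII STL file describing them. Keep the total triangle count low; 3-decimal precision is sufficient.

solid 
facet normal 0.249 -0.166 -0.954
outer loop
vertex -1.743 4.2 -0.471
vertex -2.166 3.79 -0.51
vertex -2.139 4.372 -0.604
endloop
endfacet
facet normal 0.286 0.904 0.317
outer loop
vertex -1.743 4.2 -0.471
vertex -2.139 4.372 -0.604
vertex -2.494 4.01 0.75
endloop
endfacet
facet normal 0.249 -0.166 -0.954
outer loop
vertex -2.139 4.372 -0.604
vertex -2.166 3.79 -0.51
vertex -2.55 4.203 -0.682
endloop
endfacet
facet normal -0.399 0.907 0.138
outer loop
vertex -2.139 4.372 -0.604
vertex -2.55 4.203 -0.682
vertex -2.494 4.01 0.75
endloop
endfacet
facet normal 0.249 -0.166 -0.954
outer loop
vertex -2.55 4.203 -0.682
vertex -2.166 3.79 -0.51
vertex -2.736 3.793 -0.659
endloop
endfacet
facet normal -0.905 0.416 0.091
outer loop
vertex -2.55 4.203 -0.682
vertex -2.736 3.793 -0.659
vertex -2.494 4.01 0.75
endloop
endfacet
facet normal 0.249 -0.165 -0.954
outer loop
vertex -2.736 3.793 -0.659
vertex -2.166 3.79 -0.51
vertex -2.588 3.38 -0.549
endloop
endfacet
facet normal -0.938 -0.282 0.204
outer loop
vertex -2.736 3.793 -0.659
vertex -2.588 3.38 -0.549
vertex -2.494 4.01 0.75
endloop
endfacet
facet normal 0.251 -0.168 -0.953
outer loop
vertex -2.588 3.38 -0.549
vertex -2.166 3.79 -0.51
vertex -2.193 3.209 -0.415
endloop
endfacet
facet normal -0.476 -0.777 0.411
outer loop
vertex -2.588 3.38 -0.549
vertex -2.193 3.209 -0.415
vertex -2.494 4.01 0.75
endloop
endfacet
facet normal 0.249 -0.168 -0.954
outer loop
vertex -2.193 3.209 -0.415
vertex -2.166 3.79 -0.51
vertex -1.781 3.377 -0.337
endloop
endfacet
facet normal 0.207 -0.781 0.590
outer loop
vertex -2.193 3.209 -0.415
vertex -1.781 3.377 -0.337
vertex -2.494 4.01 0.75
endloop
endfacet
facet normal 0.250 -0.167 -0.954
outer loop
vertex -1.781 3.377 -0.337
vertex -2.166 3.79 -0.51
vertex -1.595 3.788 -0.36
endloop
endfacet
facet normal 0.715 -0.288 0.637
outer loop
vertex -1.781 3.377 -0.337
vertex -1.595 3.788 -0.36
vertex -2.494 4.01 0.75
endloop
endfacet
facet normal 0.250 -0.167 -0.954
outer loop
vertex -1.595 3.788 -0.36
vertex -2.166 3.79 -0.51
vertex -1.743 4.2 -0.471
endloop
endfacet
facet normal 0.747 0.409 0.523
outer loop
vertex -1.595 3.788 -0.36
vertex -1.743 4.2 -0.471
vertex -2.494 4.01 0.75
endloop
endfacet
facet normal -0.146 0.875 0.462
outer loop
vertex -4.491 -0.609 -1.315
vertex -3.951 -0.869 -0.651
vertex -3.614 -0.439 -1.359
endloop
endfacet
facet normal -0.196 0.949 -0.247
outer loop
vertex -4.491 -0.609 -1.315
vertex -3.614 -0.439 -1.359
vertex -4.053 -0.719 -2.086
endloop
endfacet
facet normal -0.713 0.514 -0.478
outer loop
vertex -4.491 -0.609 -1.315
vertex -4.053 -0.719 -2.086
vertex -4.66 -1.321 -1.828
endloop
endfacet
facet normal -0.982 0.171 0.086
outer loop
vertex -4.491 -0.609 -1.315
vertex -4.66 -1.321 -1.828
vertex -4.598 -1.413 -0.941
endloop
endfacet
facet normal -0.631 0.395 0.668
outer loop
vertex -4.491 -0.609 -1.315
vertex -4.598 -1.413 -0.941
vertex -3.951 -0.869 -0.651
endloop
endfacet
facet normal 0.420 0.733 -0.536
outer loop
vertex -4.053 -0.719 -2.086
vertex -3.614 -0.439 -1.359
vertex -3.242 -1.047 -1.899
endloop
endfacet
facet normal 0.501 0.613 0.611
outer loop
vertex -3.614 -0.439 -1.359
vertex -3.951 -0.869 -0.651
vertex -3.18 -1.139 -1.012
endloop
endfacet
facet normal -0.285 -0.165 0.944
outer loop
vertex -3.951 -0.869 -0.651
vertex -4.598 -1.413 -0.941
vertex -3.787 -1.741 -0.754
endloop
endfacet
facet normal -0.851 -0.525 0.005
outer loop
vertex -4.598 -1.413 -0.941
vertex -4.66 -1.321 -1.828
vertex -4.226 -2.021 -1.481
endloop
endfacet
facet normal -0.415 0.029 -0.909
outer loop
vertex -4.66 -1.321 -1.828
vertex -4.053 -0.719 -2.086
vertex -3.889 -1.591 -2.189
endloop
endfacet
facet normal 0.982 -0.171 -0.086
outer loop
vertex -3.349 -1.851 -1.525
vertex -3.242 -1.047 -1.899
vertex -3.18 -1.139 -1.012
endloop
endfacet
facet normal 0.713 -0.514 0.478
outer loop
vertex -3.349 -1.851 -1.525
vertex -3.18 -1.139 -1.012
vertex -3.787 -1.741 -0.754
endloop
endfacet
facet normal 0.196 -0.949 0.247
outer loop
vertex -3.349 -1.851 -1.525
vertex -3.787 -1.741 -0.754
vertex -4.226 -2.021 -1.481
endloop
endfacet
facet normal 0.146 -0.875 -0.462
outer loop
vertex -3.349 -1.851 -1.525
vertex -4.226 -2.021 -1.481
vertex -3.889 -1.591 -2.189
endloop
endfacet
facet normal 0.631 -0.395 -0.668
outer loop
vertex -3.349 -1.851 -1.525
vertex -3.889 -1.591 -2.189
vertex -3.242 -1.047 -1.899
endloop
endfacet
facet normal 0.851 0.525 -0.005
outer loop
vertex -3.18 -1.139 -1.012
vertex -3.242 -1.047 -1.899
vertex -3.614 -0.439 -1.359
endloop
endfacet
facet normal 0.415 -0.029 0.909
outer loop
vertex -3.787 -1.741 -0.754
vertex -3.18 -1.139 -1.012
vertex -3.951 -0.869 -0.651
endloop
endfacet
facet normal -0.420 -0.733 0.536
outer loop
vertex -4.226 -2.021 -1.481
vertex -3.787 -1.741 -0.754
vertex -4.598 -1.413 -0.941
endloop
endfacet
facet normal -0.501 -0.613 -0.611
outer loop
vertex -3.889 -1.591 -2.189
vertex -4.226 -2.021 -1.481
vertex -4.66 -1.321 -1.828
endloop
endfacet
facet normal 0.285 0.165 -0.944
outer loop
vertex -3.242 -1.047 -1.899
vertex -3.889 -1.591 -2.189
vertex -4.053 -0.719 -2.086
endloop
endfacet

endsolid


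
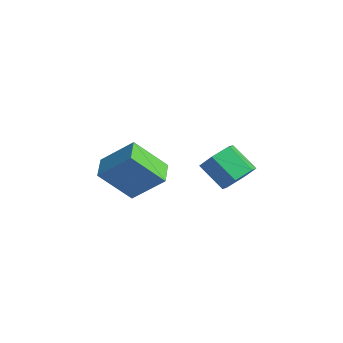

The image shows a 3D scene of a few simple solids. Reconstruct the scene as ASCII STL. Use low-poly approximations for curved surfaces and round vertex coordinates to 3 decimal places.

solid 
facet normal 0.731 0.254 -0.633
outer loop
vertex -1.404 1.515 -3.385
vertex -1.936 2.105 -3.763
vertex -1.429 2.341 -3.083
endloop
endfacet
facet normal 0.682 -0.233 0.693
outer loop
vertex -1.404 1.515 -3.385
vertex -1.429 2.341 -3.083
vertex -2.471 1.145 -2.459
endloop
endfacet
facet normal 0.681 -0.232 0.694
outer loop
vertex -2.471 1.145 -2.459
vertex -1.429 2.341 -3.083
vertex -2.497 1.971 -2.158
endloop
endfacet
facet normal -0.731 -0.254 0.634
outer loop
vertex -2.471 1.145 -2.459
vertex -2.497 1.971 -2.158
vertex -3.004 1.735 -2.837
endloop
endfacet
facet normal 0.731 0.255 -0.633
outer loop
vertex -1.429 2.341 -3.083
vertex -1.936 2.105 -3.763
vertex -1.962 2.931 -3.461
endloop
endfacet
facet normal 0.316 0.697 0.643
outer loop
vertex -1.429 2.341 -3.083
vertex -1.962 2.931 -3.461
vertex -2.497 1.971 -2.158
endloop
endfacet
facet normal 0.317 0.697 0.643
outer loop
vertex -2.497 1.971 -2.158
vertex -1.962 2.931 -3.461
vertex -3.029 2.562 -2.536
endloop
endfacet
facet normal -0.731 -0.253 0.634
outer loop
vertex -2.497 1.971 -2.158
vertex -3.029 2.562 -2.536
vertex -3.004 1.735 -2.837
endloop
endfacet
facet normal 0.731 0.255 -0.633
outer loop
vertex -1.962 2.931 -3.461
vertex -1.936 2.105 -3.763
vertex -2.469 2.695 -4.141
endloop
endfacet
facet normal -0.365 0.930 -0.050
outer loop
vertex -1.962 2.931 -3.461
vertex -2.469 2.695 -4.141
vertex -3.029 2.562 -2.536
endloop
endfacet
facet normal -0.366 0.929 -0.051
outer loop
vertex -3.029 2.562 -2.536
vertex -2.469 2.695 -4.141
vertex -3.536 2.325 -3.215
endloop
endfacet
facet normal -0.731 -0.253 0.634
outer loop
vertex -3.029 2.562 -2.536
vertex -3.536 2.325 -3.215
vertex -3.004 1.735 -2.837
endloop
endfacet
facet normal 0.731 0.254 -0.634
outer loop
vertex -2.469 2.695 -4.141
vertex -1.936 2.105 -3.763
vertex -2.443 1.869 -4.442
endloop
endfacet
facet normal -0.682 0.231 -0.694
outer loop
vertex -2.469 2.695 -4.141
vertex -2.443 1.869 -4.442
vertex -3.536 2.325 -3.215
endloop
endfacet
facet normal -0.682 0.233 -0.694
outer loop
vertex -3.536 2.325 -3.215
vertex -2.443 1.869 -4.442
vertex -3.511 1.499 -3.517
endloop
endfacet
facet normal -0.731 -0.254 0.633
outer loop
vertex -3.536 2.325 -3.215
vertex -3.511 1.499 -3.517
vertex -3.004 1.735 -2.837
endloop
endfacet
facet normal 0.731 0.253 -0.634
outer loop
vertex -2.443 1.869 -4.442
vertex -1.936 2.105 -3.763
vertex -1.911 1.278 -4.064
endloop
endfacet
facet normal -0.316 -0.697 -0.644
outer loop
vertex -2.443 1.869 -4.442
vertex -1.911 1.278 -4.064
vertex -3.511 1.499 -3.517
endloop
endfacet
facet normal -0.316 -0.698 -0.643
outer loop
vertex -3.511 1.499 -3.517
vertex -1.911 1.278 -4.064
vertex -2.978 0.909 -3.139
endloop
endfacet
facet normal -0.731 -0.255 0.633
outer loop
vertex -3.511 1.499 -3.517
vertex -2.978 0.909 -3.139
vertex -3.004 1.735 -2.837
endloop
endfacet
facet normal 0.731 0.253 -0.634
outer loop
vertex -1.911 1.278 -4.064
vertex -1.936 2.105 -3.763
vertex -1.404 1.515 -3.385
endloop
endfacet
facet normal 0.366 -0.929 0.051
outer loop
vertex -1.911 1.278 -4.064
vertex -1.404 1.515 -3.385
vertex -2.978 0.909 -3.139
endloop
endfacet
facet normal 0.366 -0.929 0.050
outer loop
vertex -2.978 0.909 -3.139
vertex -1.404 1.515 -3.385
vertex -2.471 1.145 -2.459
endloop
endfacet
facet normal -0.731 -0.255 0.633
outer loop
vertex -2.978 0.909 -3.139
vertex -2.471 1.145 -2.459
vertex -3.004 1.735 -2.837
endloop
endfacet
facet normal -0.768 0.610 0.193
outer loop
vertex -3.199 -1.98 -0.987
vertex -2.616 -0.809 -2.365
vertex -4.193 -2.861 -2.157
endloop
endfacet
facet normal -0.307 -0.616 0.725
outer loop
vertex -3.324 -3.551 -2.375
vertex -3.199 -1.98 -0.987
vertex -4.193 -2.861 -2.157
endloop
endfacet
facet normal -0.769 0.610 0.192
outer loop
vertex -4.193 -2.861 -2.157
vertex -2.616 -0.809 -2.365
vertex -3.609 -1.691 -3.535
endloop
endfacet
facet normal -0.561 -0.498 -0.661
outer loop
vertex -3.609 -1.691 -3.535
vertex -3.324 -3.551 -2.375
vertex -4.193 -2.861 -2.157
endloop
endfacet
facet normal 0.561 0.498 0.661
outer loop
vertex -3.199 -1.98 -0.987
vertex -1.747 -1.499 -2.583
vertex -2.616 -0.809 -2.365
endloop
endfacet
facet normal -0.307 -0.616 0.725
outer loop
vertex -2.331 -2.669 -1.205
vertex -3.199 -1.98 -0.987
vertex -3.324 -3.551 -2.375
endloop
endfacet
facet normal 0.561 0.498 0.661
outer loop
vertex -2.331 -2.669 -1.205
vertex -1.747 -1.499 -2.583
vertex -3.199 -1.98 -0.987
endloop
endfacet
facet normal 0.307 0.616 -0.725
outer loop
vertex -2.616 -0.809 -2.365
vertex -1.747 -1.499 -2.583
vertex -3.609 -1.691 -3.535
endloop
endfacet
facet normal -0.561 -0.498 -0.661
outer loop
vertex -2.741 -2.38 -3.753
vertex -3.324 -3.551 -2.375
vertex -3.609 -1.691 -3.535
endloop
endfacet
facet normal 0.307 0.616 -0.725
outer loop
vertex -3.609 -1.691 -3.535
vertex -1.747 -1.499 -2.583
vertex -2.741 -2.38 -3.753
endloop
endfacet
facet normal 0.769 -0.610 -0.193
outer loop
vertex -2.741 -2.38 -3.753
vertex -2.331 -2.669 -1.205
vertex -3.324 -3.551 -2.375
endloop
endfacet
facet normal 0.768 -0.611 -0.193
outer loop
vertex -1.747 -1.499 -2.583
vertex -2.331 -2.669 -1.205
vertex -2.741 -2.38 -3.753
endloop
endfacet

endsolid


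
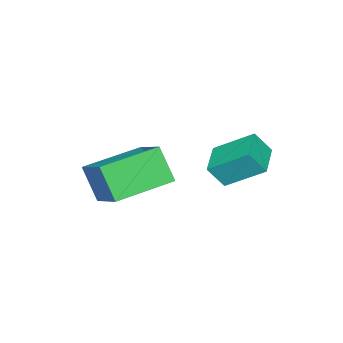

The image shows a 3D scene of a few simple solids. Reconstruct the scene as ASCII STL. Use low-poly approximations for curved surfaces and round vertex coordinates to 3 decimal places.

solid 
facet normal -0.911 -0.384 0.154
outer loop
vertex -2.286 3.738 2.158
vertex -2.587 4.163 1.437
vertex -1.927 2.544 1.305
endloop
endfacet
facet normal 0.339 -0.477 0.811
outer loop
vertex -0.853 2.997 1.123
vertex -2.286 3.738 2.158
vertex -1.927 2.544 1.305
endloop
endfacet
facet normal -0.910 -0.384 0.155
outer loop
vertex -1.927 2.544 1.305
vertex -2.587 4.163 1.437
vertex -2.229 2.97 0.584
endloop
endfacet
facet normal 0.237 -0.790 -0.566
outer loop
vertex -2.229 2.97 0.584
vertex -0.853 2.997 1.123
vertex -1.927 2.544 1.305
endloop
endfacet
facet normal -0.238 0.790 0.565
outer loop
vertex -2.286 3.738 2.158
vertex -1.513 4.616 1.255
vertex -2.587 4.163 1.437
endloop
endfacet
facet normal 0.338 -0.478 0.811
outer loop
vertex -1.211 4.19 1.976
vertex -2.286 3.738 2.158
vertex -0.853 2.997 1.123
endloop
endfacet
facet normal -0.236 0.790 0.566
outer loop
vertex -1.211 4.19 1.976
vertex -1.513 4.616 1.255
vertex -2.286 3.738 2.158
endloop
endfacet
facet normal -0.339 0.478 -0.810
outer loop
vertex -2.587 4.163 1.437
vertex -1.513 4.616 1.255
vertex -2.229 2.97 0.584
endloop
endfacet
facet normal 0.237 -0.791 -0.565
outer loop
vertex -1.154 3.422 0.402
vertex -0.853 2.997 1.123
vertex -2.229 2.97 0.584
endloop
endfacet
facet normal -0.338 0.478 -0.811
outer loop
vertex -2.229 2.97 0.584
vertex -1.513 4.616 1.255
vertex -1.154 3.422 0.402
endloop
endfacet
facet normal 0.911 0.383 -0.154
outer loop
vertex -1.154 3.422 0.402
vertex -1.211 4.19 1.976
vertex -0.853 2.997 1.123
endloop
endfacet
facet normal 0.910 0.384 -0.154
outer loop
vertex -1.513 4.616 1.255
vertex -1.211 4.19 1.976
vertex -1.154 3.422 0.402
endloop
endfacet
facet normal -0.880 0.457 0.127
outer loop
vertex 0.371 2.16 2.46
vertex 0.553 2.817 1.353
vertex -0.332 1.026 1.671
endloop
endfacet
facet normal -0.140 -0.505 0.851
outer loop
vertex 1.367 0.143 1.427
vertex 0.371 2.16 2.46
vertex -0.332 1.026 1.671
endloop
endfacet
facet normal -0.880 0.457 0.127
outer loop
vertex -0.332 1.026 1.671
vertex 0.553 2.817 1.353
vertex -0.15 1.683 0.564
endloop
endfacet
facet normal -0.453 -0.732 -0.509
outer loop
vertex -0.15 1.683 0.564
vertex 1.367 0.143 1.427
vertex -0.332 1.026 1.671
endloop
endfacet
facet normal 0.453 0.732 0.509
outer loop
vertex 0.371 2.16 2.46
vertex 2.252 1.934 1.109
vertex 0.553 2.817 1.353
endloop
endfacet
facet normal -0.140 -0.505 0.851
outer loop
vertex 2.07 1.277 2.216
vertex 0.371 2.16 2.46
vertex 1.367 0.143 1.427
endloop
endfacet
facet normal 0.453 0.732 0.509
outer loop
vertex 2.07 1.277 2.216
vertex 2.252 1.934 1.109
vertex 0.371 2.16 2.46
endloop
endfacet
facet normal 0.140 0.505 -0.851
outer loop
vertex 0.553 2.817 1.353
vertex 2.252 1.934 1.109
vertex -0.15 1.683 0.564
endloop
endfacet
facet normal -0.453 -0.732 -0.509
outer loop
vertex 1.549 0.8 0.32
vertex 1.367 0.143 1.427
vertex -0.15 1.683 0.564
endloop
endfacet
facet normal 0.140 0.505 -0.851
outer loop
vertex -0.15 1.683 0.564
vertex 2.252 1.934 1.109
vertex 1.549 0.8 0.32
endloop
endfacet
facet normal 0.880 -0.457 -0.127
outer loop
vertex 1.549 0.8 0.32
vertex 2.07 1.277 2.216
vertex 1.367 0.143 1.427
endloop
endfacet
facet normal 0.880 -0.457 -0.127
outer loop
vertex 2.252 1.934 1.109
vertex 2.07 1.277 2.216
vertex 1.549 0.8 0.32
endloop
endfacet

endsolid


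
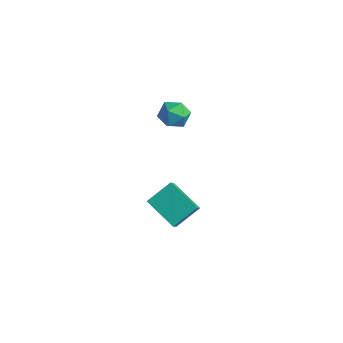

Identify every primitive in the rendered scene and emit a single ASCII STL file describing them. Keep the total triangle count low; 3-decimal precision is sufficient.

solid 
facet normal -0.338 0.580 -0.741
outer loop
vertex -2.769 2.023 -2.453
vertex -0.874 1.972 -3.357
vertex -3.229 0.622 -3.339
endloop
endfacet
facet normal -0.902 0.024 0.430
outer loop
vertex -2.766 -0.172 -2.323
vertex -2.769 2.023 -2.453
vertex -3.229 0.622 -3.339
endloop
endfacet
facet normal -0.338 0.580 -0.741
outer loop
vertex -3.229 0.622 -3.339
vertex -0.874 1.972 -3.357
vertex -1.334 0.572 -4.243
endloop
endfacet
facet normal -0.267 -0.815 -0.515
outer loop
vertex -1.334 0.572 -4.243
vertex -2.766 -0.172 -2.323
vertex -3.229 0.622 -3.339
endloop
endfacet
facet normal 0.267 0.815 0.515
outer loop
vertex -2.769 2.023 -2.453
vertex -0.411 1.178 -2.341
vertex -0.874 1.972 -3.357
endloop
endfacet
facet normal -0.902 0.024 0.430
outer loop
vertex -2.306 1.228 -1.437
vertex -2.769 2.023 -2.453
vertex -2.766 -0.172 -2.323
endloop
endfacet
facet normal 0.267 0.814 0.515
outer loop
vertex -2.306 1.228 -1.437
vertex -0.411 1.178 -2.341
vertex -2.769 2.023 -2.453
endloop
endfacet
facet normal 0.902 -0.024 -0.430
outer loop
vertex -0.874 1.972 -3.357
vertex -0.411 1.178 -2.341
vertex -1.334 0.572 -4.243
endloop
endfacet
facet normal -0.268 -0.814 -0.515
outer loop
vertex -0.871 -0.223 -3.227
vertex -2.766 -0.172 -2.323
vertex -1.334 0.572 -4.243
endloop
endfacet
facet normal 0.902 -0.024 -0.430
outer loop
vertex -1.334 0.572 -4.243
vertex -0.411 1.178 -2.341
vertex -0.871 -0.223 -3.227
endloop
endfacet
facet normal 0.338 -0.580 0.741
outer loop
vertex -0.871 -0.223 -3.227
vertex -2.306 1.228 -1.437
vertex -2.766 -0.172 -2.323
endloop
endfacet
facet normal 0.338 -0.580 0.741
outer loop
vertex -0.411 1.178 -2.341
vertex -2.306 1.228 -1.437
vertex -0.871 -0.223 -3.227
endloop
endfacet
facet normal -0.961 -0.254 0.112
outer loop
vertex -3.508 2.068 3.454
vertex -3.242 1.225 3.821
vertex -3.374 1.977 4.397
endloop
endfacet
facet normal -0.876 0.453 0.168
outer loop
vertex -3.508 2.068 3.454
vertex -3.374 1.977 4.397
vertex -3.058 2.757 3.942
endloop
endfacet
facet normal -0.579 0.688 -0.437
outer loop
vertex -3.508 2.068 3.454
vertex -3.058 2.757 3.942
vertex -2.731 2.487 3.084
endloop
endfacet
facet normal -0.481 0.126 -0.868
outer loop
vertex -3.508 2.068 3.454
vertex -2.731 2.487 3.084
vertex -2.845 1.54 3.01
endloop
endfacet
facet normal -0.717 -0.456 -0.528
outer loop
vertex -3.508 2.068 3.454
vertex -2.845 1.54 3.01
vertex -3.242 1.225 3.821
endloop
endfacet
facet normal -0.418 0.578 0.701
outer loop
vertex -3.058 2.757 3.942
vertex -3.374 1.977 4.397
vertex -2.515 2.34 4.61
endloop
endfacet
facet normal -0.556 -0.565 0.610
outer loop
vertex -3.374 1.977 4.397
vertex -3.242 1.225 3.821
vertex -2.629 1.393 4.536
endloop
endfacet
facet normal -0.161 -0.891 -0.425
outer loop
vertex -3.242 1.225 3.821
vertex -2.845 1.54 3.01
vertex -2.302 1.123 3.678
endloop
endfacet
facet normal 0.221 0.050 -0.974
outer loop
vertex -2.845 1.54 3.01
vertex -2.731 2.487 3.084
vertex -1.986 1.903 3.223
endloop
endfacet
facet normal 0.062 0.959 -0.278
outer loop
vertex -2.731 2.487 3.084
vertex -3.058 2.757 3.942
vertex -2.118 2.655 3.799
endloop
endfacet
facet normal 0.481 -0.126 0.868
outer loop
vertex -1.852 1.812 4.166
vertex -2.515 2.34 4.61
vertex -2.629 1.393 4.536
endloop
endfacet
facet normal 0.579 -0.688 0.437
outer loop
vertex -1.852 1.812 4.166
vertex -2.629 1.393 4.536
vertex -2.302 1.123 3.678
endloop
endfacet
facet normal 0.876 -0.453 -0.168
outer loop
vertex -1.852 1.812 4.166
vertex -2.302 1.123 3.678
vertex -1.986 1.903 3.223
endloop
endfacet
facet normal 0.961 0.254 -0.112
outer loop
vertex -1.852 1.812 4.166
vertex -1.986 1.903 3.223
vertex -2.118 2.655 3.799
endloop
endfacet
facet normal 0.717 0.456 0.528
outer loop
vertex -1.852 1.812 4.166
vertex -2.118 2.655 3.799
vertex -2.515 2.34 4.61
endloop
endfacet
facet normal -0.221 -0.050 0.974
outer loop
vertex -2.629 1.393 4.536
vertex -2.515 2.34 4.61
vertex -3.374 1.977 4.397
endloop
endfacet
facet normal -0.062 -0.959 0.278
outer loop
vertex -2.302 1.123 3.678
vertex -2.629 1.393 4.536
vertex -3.242 1.225 3.821
endloop
endfacet
facet normal 0.418 -0.578 -0.701
outer loop
vertex -1.986 1.903 3.223
vertex -2.302 1.123 3.678
vertex -2.845 1.54 3.01
endloop
endfacet
facet normal 0.556 0.565 -0.610
outer loop
vertex -2.118 2.655 3.799
vertex -1.986 1.903 3.223
vertex -2.731 2.487 3.084
endloop
endfacet
facet normal 0.161 0.891 0.425
outer loop
vertex -2.515 2.34 4.61
vertex -2.118 2.655 3.799
vertex -3.058 2.757 3.942
endloop
endfacet

endsolid


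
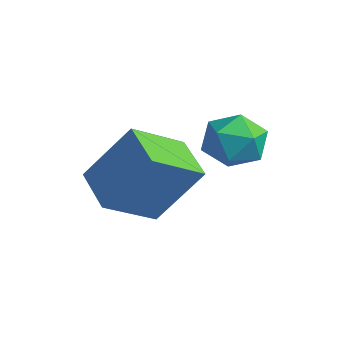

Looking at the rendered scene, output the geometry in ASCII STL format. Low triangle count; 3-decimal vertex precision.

solid 
facet normal 0.486 0.507 0.712
outer loop
vertex -1.865 0.316 1.45
vertex -2.07 -0.168 1.935
vertex -1.456 -0.256 1.578
endloop
endfacet
facet normal 0.803 0.591 0.077
outer loop
vertex -1.865 0.316 1.45
vertex -1.456 -0.256 1.578
vertex -1.557 -0.032 0.907
endloop
endfacet
facet normal 0.324 0.869 -0.373
outer loop
vertex -1.865 0.316 1.45
vertex -1.557 -0.032 0.907
vertex -2.232 0.195 0.849
endloop
endfacet
facet normal -0.288 0.958 -0.017
outer loop
vertex -1.865 0.316 1.45
vertex -2.232 0.195 0.849
vertex -2.549 0.111 1.484
endloop
endfacet
facet normal -0.187 0.734 0.653
outer loop
vertex -1.865 0.316 1.45
vertex -2.549 0.111 1.484
vertex -2.07 -0.168 1.935
endloop
endfacet
facet normal 0.984 -0.055 -0.167
outer loop
vertex -1.557 -0.032 0.907
vertex -1.456 -0.256 1.578
vertex -1.571 -0.731 1.056
endloop
endfacet
facet normal 0.473 -0.191 0.860
outer loop
vertex -1.456 -0.256 1.578
vertex -2.07 -0.168 1.935
vertex -1.888 -0.815 1.691
endloop
endfacet
facet normal -0.619 0.176 0.766
outer loop
vertex -2.07 -0.168 1.935
vertex -2.549 0.111 1.484
vertex -2.563 -0.588 1.633
endloop
endfacet
facet normal -0.780 0.539 -0.318
outer loop
vertex -2.549 0.111 1.484
vertex -2.232 0.195 0.849
vertex -2.664 -0.364 0.962
endloop
endfacet
facet normal 0.210 0.396 -0.894
outer loop
vertex -2.232 0.195 0.849
vertex -1.557 -0.032 0.907
vertex -2.05 -0.452 0.605
endloop
endfacet
facet normal 0.288 -0.958 0.017
outer loop
vertex -2.255 -0.936 1.09
vertex -1.571 -0.731 1.056
vertex -1.888 -0.815 1.691
endloop
endfacet
facet normal -0.324 -0.869 0.373
outer loop
vertex -2.255 -0.936 1.09
vertex -1.888 -0.815 1.691
vertex -2.563 -0.588 1.633
endloop
endfacet
facet normal -0.803 -0.591 -0.077
outer loop
vertex -2.255 -0.936 1.09
vertex -2.563 -0.588 1.633
vertex -2.664 -0.364 0.962
endloop
endfacet
facet normal -0.486 -0.507 -0.712
outer loop
vertex -2.255 -0.936 1.09
vertex -2.664 -0.364 0.962
vertex -2.05 -0.452 0.605
endloop
endfacet
facet normal 0.187 -0.734 -0.653
outer loop
vertex -2.255 -0.936 1.09
vertex -2.05 -0.452 0.605
vertex -1.571 -0.731 1.056
endloop
endfacet
facet normal 0.780 -0.539 0.318
outer loop
vertex -1.888 -0.815 1.691
vertex -1.571 -0.731 1.056
vertex -1.456 -0.256 1.578
endloop
endfacet
facet normal -0.210 -0.396 0.894
outer loop
vertex -2.563 -0.588 1.633
vertex -1.888 -0.815 1.691
vertex -2.07 -0.168 1.935
endloop
endfacet
facet normal -0.984 0.055 0.167
outer loop
vertex -2.664 -0.364 0.962
vertex -2.563 -0.588 1.633
vertex -2.549 0.111 1.484
endloop
endfacet
facet normal -0.473 0.191 -0.860
outer loop
vertex -2.05 -0.452 0.605
vertex -2.664 -0.364 0.962
vertex -2.232 0.195 0.849
endloop
endfacet
facet normal 0.619 -0.176 -0.766
outer loop
vertex -1.571 -0.731 1.056
vertex -2.05 -0.452 0.605
vertex -1.557 -0.032 0.907
endloop
endfacet
facet normal -0.944 0.135 0.300
outer loop
vertex -3.14 -1.96 1.54
vertex -3.193 -0.763 0.836
vertex -3.663 -2.744 0.247
endloop
endfacet
facet normal 0.039 -0.861 0.507
outer loop
vertex -2.587 -2.897 -0.096
vertex -3.14 -1.96 1.54
vertex -3.663 -2.744 0.247
endloop
endfacet
facet normal -0.944 0.135 0.300
outer loop
vertex -3.663 -2.744 0.247
vertex -3.193 -0.763 0.836
vertex -3.716 -1.546 -0.457
endloop
endfacet
facet normal -0.327 -0.489 -0.808
outer loop
vertex -3.716 -1.546 -0.457
vertex -2.587 -2.897 -0.096
vertex -3.663 -2.744 0.247
endloop
endfacet
facet normal 0.327 0.490 0.808
outer loop
vertex -3.14 -1.96 1.54
vertex -2.117 -0.916 0.493
vertex -3.193 -0.763 0.836
endloop
endfacet
facet normal 0.038 -0.862 0.506
outer loop
vertex -2.064 -2.114 1.197
vertex -3.14 -1.96 1.54
vertex -2.587 -2.897 -0.096
endloop
endfacet
facet normal 0.328 0.489 0.808
outer loop
vertex -2.064 -2.114 1.197
vertex -2.117 -0.916 0.493
vertex -3.14 -1.96 1.54
endloop
endfacet
facet normal -0.039 0.862 -0.506
outer loop
vertex -3.193 -0.763 0.836
vertex -2.117 -0.916 0.493
vertex -3.716 -1.546 -0.457
endloop
endfacet
facet normal -0.328 -0.490 -0.808
outer loop
vertex -2.64 -1.7 -0.8
vertex -2.587 -2.897 -0.096
vertex -3.716 -1.546 -0.457
endloop
endfacet
facet normal -0.038 0.861 -0.507
outer loop
vertex -3.716 -1.546 -0.457
vertex -2.117 -0.916 0.493
vertex -2.64 -1.7 -0.8
endloop
endfacet
facet normal 0.944 -0.135 -0.300
outer loop
vertex -2.64 -1.7 -0.8
vertex -2.064 -2.114 1.197
vertex -2.587 -2.897 -0.096
endloop
endfacet
facet normal 0.944 -0.135 -0.300
outer loop
vertex -2.117 -0.916 0.493
vertex -2.064 -2.114 1.197
vertex -2.64 -1.7 -0.8
endloop
endfacet

endsolid


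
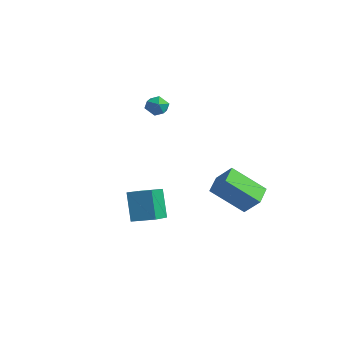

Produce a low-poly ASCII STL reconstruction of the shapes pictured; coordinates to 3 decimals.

solid 
facet normal -0.799 0.570 0.190
outer loop
vertex -2.655 3.807 0.69
vertex -2.691 3.55 1.311
vertex -2.324 4.103 1.196
endloop
endfacet
facet normal -0.365 0.888 -0.280
outer loop
vertex -2.655 3.807 0.69
vertex -2.324 4.103 1.196
vertex -2.029 4.035 0.596
endloop
endfacet
facet normal -0.292 0.454 -0.842
outer loop
vertex -2.655 3.807 0.69
vertex -2.029 4.035 0.596
vertex -2.213 3.44 0.339
endloop
endfacet
facet normal -0.682 -0.133 -0.719
outer loop
vertex -2.655 3.807 0.69
vertex -2.213 3.44 0.339
vertex -2.622 3.141 0.782
endloop
endfacet
facet normal -0.995 -0.061 -0.083
outer loop
vertex -2.655 3.807 0.69
vertex -2.622 3.141 0.782
vertex -2.691 3.55 1.311
endloop
endfacet
facet normal 0.275 0.961 0.026
outer loop
vertex -2.029 4.035 0.596
vertex -2.324 4.103 1.196
vertex -1.678 3.919 1.158
endloop
endfacet
facet normal -0.429 0.448 0.785
outer loop
vertex -2.324 4.103 1.196
vertex -2.691 3.55 1.311
vertex -2.087 3.62 1.601
endloop
endfacet
facet normal -0.743 -0.573 0.346
outer loop
vertex -2.691 3.55 1.311
vertex -2.622 3.141 0.782
vertex -2.271 3.025 1.344
endloop
endfacet
facet normal -0.237 -0.690 -0.684
outer loop
vertex -2.622 3.141 0.782
vertex -2.213 3.44 0.339
vertex -1.976 2.957 0.744
endloop
endfacet
facet normal 0.393 0.259 -0.882
outer loop
vertex -2.213 3.44 0.339
vertex -2.029 4.035 0.596
vertex -1.609 3.51 0.629
endloop
endfacet
facet normal 0.682 0.133 0.719
outer loop
vertex -1.645 3.253 1.25
vertex -1.678 3.919 1.158
vertex -2.087 3.62 1.601
endloop
endfacet
facet normal 0.292 -0.454 0.842
outer loop
vertex -1.645 3.253 1.25
vertex -2.087 3.62 1.601
vertex -2.271 3.025 1.344
endloop
endfacet
facet normal 0.365 -0.888 0.280
outer loop
vertex -1.645 3.253 1.25
vertex -2.271 3.025 1.344
vertex -1.976 2.957 0.744
endloop
endfacet
facet normal 0.799 -0.570 -0.190
outer loop
vertex -1.645 3.253 1.25
vertex -1.976 2.957 0.744
vertex -1.609 3.51 0.629
endloop
endfacet
facet normal 0.995 0.061 0.083
outer loop
vertex -1.645 3.253 1.25
vertex -1.609 3.51 0.629
vertex -1.678 3.919 1.158
endloop
endfacet
facet normal 0.237 0.690 0.684
outer loop
vertex -2.087 3.62 1.601
vertex -1.678 3.919 1.158
vertex -2.324 4.103 1.196
endloop
endfacet
facet normal -0.393 -0.259 0.882
outer loop
vertex -2.271 3.025 1.344
vertex -2.087 3.62 1.601
vertex -2.691 3.55 1.311
endloop
endfacet
facet normal -0.275 -0.961 -0.026
outer loop
vertex -1.976 2.957 0.744
vertex -2.271 3.025 1.344
vertex -2.622 3.141 0.782
endloop
endfacet
facet normal 0.429 -0.448 -0.785
outer loop
vertex -1.609 3.51 0.629
vertex -1.976 2.957 0.744
vertex -2.213 3.44 0.339
endloop
endfacet
facet normal 0.743 0.573 -0.346
outer loop
vertex -1.678 3.919 1.158
vertex -1.609 3.51 0.629
vertex -2.029 4.035 0.596
endloop
endfacet
facet normal -0.690 -0.200 -0.696
outer loop
vertex 3.262 2.398 -2.715
vertex 2.594 3.34 -2.323
vertex 4.251 3.658 -4.058
endloop
endfacet
facet normal 0.548 -0.772 -0.321
outer loop
vertex 5.086 3.9 -3.217
vertex 3.262 2.398 -2.715
vertex 4.251 3.658 -4.058
endloop
endfacet
facet normal -0.690 -0.200 -0.696
outer loop
vertex 4.251 3.658 -4.058
vertex 2.594 3.34 -2.323
vertex 3.582 4.6 -3.666
endloop
endfacet
facet normal 0.473 0.603 -0.643
outer loop
vertex 3.582 4.6 -3.666
vertex 5.086 3.9 -3.217
vertex 4.251 3.658 -4.058
endloop
endfacet
facet normal -0.473 -0.603 0.643
outer loop
vertex 3.262 2.398 -2.715
vertex 3.429 3.582 -1.482
vertex 2.594 3.34 -2.323
endloop
endfacet
facet normal 0.547 -0.772 -0.322
outer loop
vertex 4.098 2.64 -1.874
vertex 3.262 2.398 -2.715
vertex 5.086 3.9 -3.217
endloop
endfacet
facet normal -0.472 -0.603 0.643
outer loop
vertex 4.098 2.64 -1.874
vertex 3.429 3.582 -1.482
vertex 3.262 2.398 -2.715
endloop
endfacet
facet normal -0.548 0.772 0.322
outer loop
vertex 2.594 3.34 -2.323
vertex 3.429 3.582 -1.482
vertex 3.582 4.6 -3.666
endloop
endfacet
facet normal 0.472 0.603 -0.643
outer loop
vertex 4.418 4.842 -2.825
vertex 5.086 3.9 -3.217
vertex 3.582 4.6 -3.666
endloop
endfacet
facet normal -0.547 0.773 0.322
outer loop
vertex 3.582 4.6 -3.666
vertex 3.429 3.582 -1.482
vertex 4.418 4.842 -2.825
endloop
endfacet
facet normal 0.690 0.200 0.695
outer loop
vertex 4.418 4.842 -2.825
vertex 4.098 2.64 -1.874
vertex 5.086 3.9 -3.217
endloop
endfacet
facet normal 0.690 0.200 0.696
outer loop
vertex 3.429 3.582 -1.482
vertex 4.098 2.64 -1.874
vertex 4.418 4.842 -2.825
endloop
endfacet
facet normal -0.757 -0.621 -0.201
outer loop
vertex 0.773 -0.463 -2.897
vertex -0.257 0.983 -3.486
vertex 1.376 -0.682 -4.493
endloop
endfacet
facet normal 0.551 -0.773 0.314
outer loop
vertex 2.277 0.057 -4.254
vertex 0.773 -0.463 -2.897
vertex 1.376 -0.682 -4.493
endloop
endfacet
facet normal -0.757 -0.621 -0.201
outer loop
vertex 1.376 -0.682 -4.493
vertex -0.257 0.983 -3.486
vertex 0.346 0.763 -5.081
endloop
endfacet
facet normal 0.351 -0.128 -0.928
outer loop
vertex 0.346 0.763 -5.081
vertex 2.277 0.057 -4.254
vertex 1.376 -0.682 -4.493
endloop
endfacet
facet normal -0.351 0.128 0.928
outer loop
vertex 0.773 -0.463 -2.897
vertex 0.644 1.722 -3.247
vertex -0.257 0.983 -3.486
endloop
endfacet
facet normal 0.551 -0.773 0.315
outer loop
vertex 1.674 0.277 -2.659
vertex 0.773 -0.463 -2.897
vertex 2.277 0.057 -4.254
endloop
endfacet
facet normal -0.350 0.128 0.928
outer loop
vertex 1.674 0.277 -2.659
vertex 0.644 1.722 -3.247
vertex 0.773 -0.463 -2.897
endloop
endfacet
facet normal -0.551 0.773 -0.315
outer loop
vertex -0.257 0.983 -3.486
vertex 0.644 1.722 -3.247
vertex 0.346 0.763 -5.081
endloop
endfacet
facet normal 0.350 -0.128 -0.928
outer loop
vertex 1.247 1.503 -4.843
vertex 2.277 0.057 -4.254
vertex 0.346 0.763 -5.081
endloop
endfacet
facet normal -0.552 0.773 -0.314
outer loop
vertex 0.346 0.763 -5.081
vertex 0.644 1.722 -3.247
vertex 1.247 1.503 -4.843
endloop
endfacet
facet normal 0.757 0.621 0.201
outer loop
vertex 1.247 1.503 -4.843
vertex 1.674 0.277 -2.659
vertex 2.277 0.057 -4.254
endloop
endfacet
facet normal 0.757 0.621 0.201
outer loop
vertex 0.644 1.722 -3.247
vertex 1.674 0.277 -2.659
vertex 1.247 1.503 -4.843
endloop
endfacet

endsolid
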